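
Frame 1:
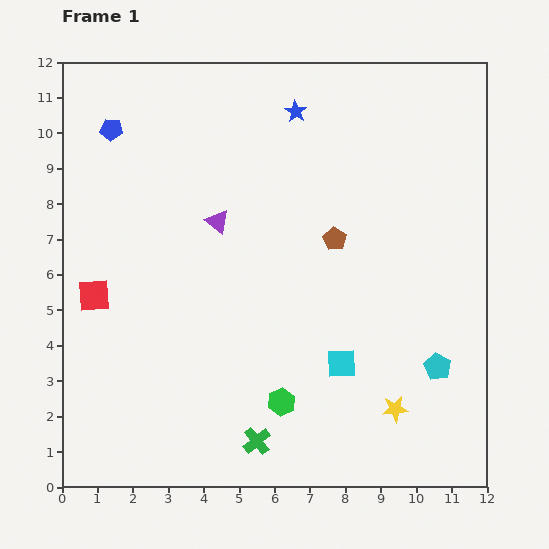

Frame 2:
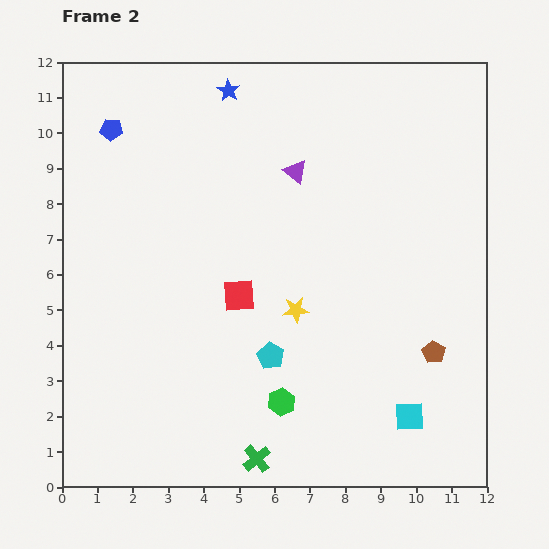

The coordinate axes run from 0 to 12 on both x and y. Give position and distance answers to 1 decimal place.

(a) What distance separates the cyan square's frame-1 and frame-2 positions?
2.4

The cyan square moved from (7.9, 3.5) to (9.8, 2.0), a distance of √(1.9² + 1.5²) ≈ 2.4.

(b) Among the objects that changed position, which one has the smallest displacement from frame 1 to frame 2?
the green cross

(moved 0.5)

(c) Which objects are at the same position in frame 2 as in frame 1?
the blue pentagon, the green hexagon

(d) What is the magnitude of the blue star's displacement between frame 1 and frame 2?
2.0

The blue star moved from (6.6, 10.6) to (4.7, 11.2), a distance of √(1.9² + 0.6²) ≈ 2.0.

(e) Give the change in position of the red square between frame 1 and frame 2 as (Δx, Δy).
(4.1, 0.0)

The red square was at (0.9, 5.4) in frame 1 and (5.0, 5.4) in frame 2.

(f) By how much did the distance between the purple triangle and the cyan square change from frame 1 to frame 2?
+2.3

Distance in frame 1: 5.3. Distance in frame 2: 7.6.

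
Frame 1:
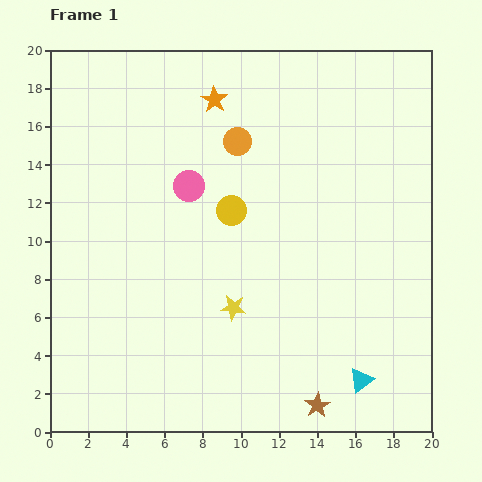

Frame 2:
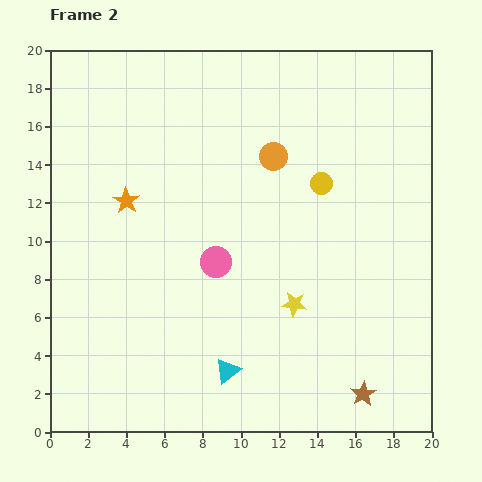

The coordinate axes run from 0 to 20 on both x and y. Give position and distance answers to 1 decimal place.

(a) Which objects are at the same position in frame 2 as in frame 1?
none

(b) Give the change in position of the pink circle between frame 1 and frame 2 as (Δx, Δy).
(1.4, -4.0)

The pink circle was at (7.3, 12.9) in frame 1 and (8.7, 8.9) in frame 2.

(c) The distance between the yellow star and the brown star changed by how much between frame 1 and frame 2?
-0.8

Distance in frame 1: 6.7. Distance in frame 2: 5.9.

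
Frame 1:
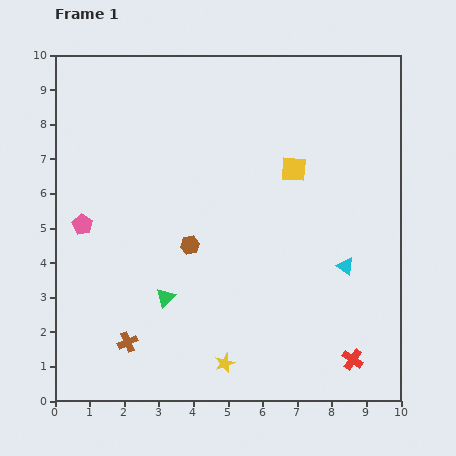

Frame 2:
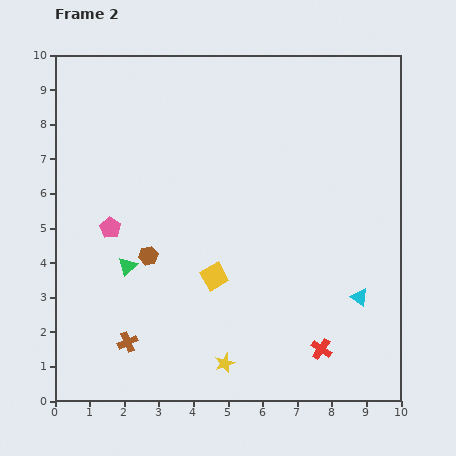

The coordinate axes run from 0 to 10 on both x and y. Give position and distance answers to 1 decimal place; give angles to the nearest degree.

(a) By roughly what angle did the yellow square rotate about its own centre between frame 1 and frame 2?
33° counter-clockwise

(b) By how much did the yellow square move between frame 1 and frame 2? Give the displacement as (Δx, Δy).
(-2.3, -3.1)

The yellow square was at (6.9, 6.7) in frame 1 and (4.6, 3.6) in frame 2.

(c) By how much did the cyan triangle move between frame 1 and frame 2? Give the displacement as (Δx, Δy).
(0.4, -0.9)

The cyan triangle was at (8.4, 3.9) in frame 1 and (8.8, 3.0) in frame 2.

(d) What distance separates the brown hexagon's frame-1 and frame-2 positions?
1.2

The brown hexagon moved from (3.9, 4.5) to (2.7, 4.2), a distance of √(1.2² + 0.3²) ≈ 1.2.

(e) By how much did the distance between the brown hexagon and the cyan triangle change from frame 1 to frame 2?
+1.7

Distance in frame 1: 4.5. Distance in frame 2: 6.2.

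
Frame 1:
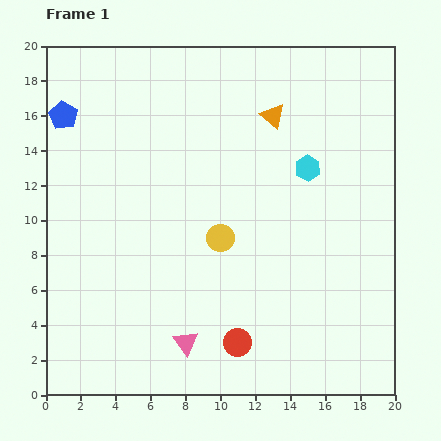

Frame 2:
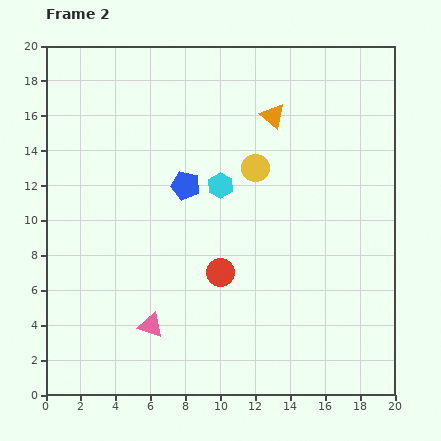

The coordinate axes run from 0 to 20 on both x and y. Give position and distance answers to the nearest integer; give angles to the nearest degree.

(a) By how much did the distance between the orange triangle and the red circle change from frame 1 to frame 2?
-4

Distance in frame 1: 13. Distance in frame 2: 9.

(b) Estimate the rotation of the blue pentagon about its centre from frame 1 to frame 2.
16° counter-clockwise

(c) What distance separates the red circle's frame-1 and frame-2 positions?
4

The red circle moved from (11, 3) to (10, 7), a distance of √(1² + 4²) ≈ 4.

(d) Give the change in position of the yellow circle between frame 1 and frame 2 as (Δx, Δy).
(2, 4)

The yellow circle was at (10, 9) in frame 1 and (12, 13) in frame 2.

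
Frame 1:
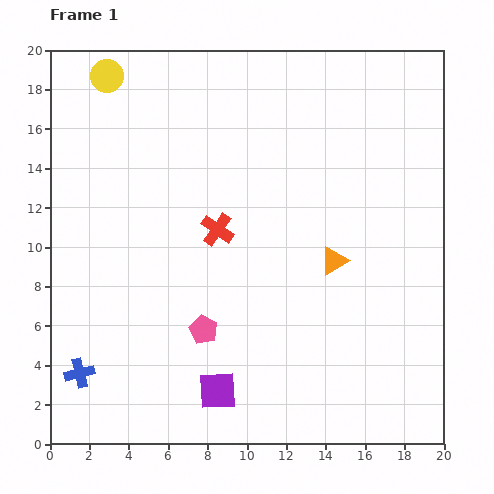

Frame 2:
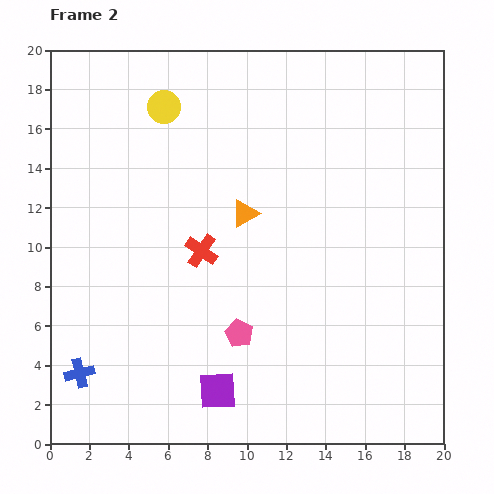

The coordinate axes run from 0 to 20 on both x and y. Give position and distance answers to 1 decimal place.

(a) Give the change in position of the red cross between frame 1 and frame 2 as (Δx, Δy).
(-0.8, -1.1)

The red cross was at (8.5, 10.9) in frame 1 and (7.7, 9.8) in frame 2.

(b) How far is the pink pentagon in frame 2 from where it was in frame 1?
1.8

The pink pentagon moved from (7.8, 5.8) to (9.6, 5.6), a distance of √(1.8² + 0.2²) ≈ 1.8.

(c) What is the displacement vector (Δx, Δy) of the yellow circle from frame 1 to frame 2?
(2.9, -1.6)

The yellow circle was at (2.9, 18.7) in frame 1 and (5.8, 17.1) in frame 2.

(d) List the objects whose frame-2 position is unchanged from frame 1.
the blue cross, the purple square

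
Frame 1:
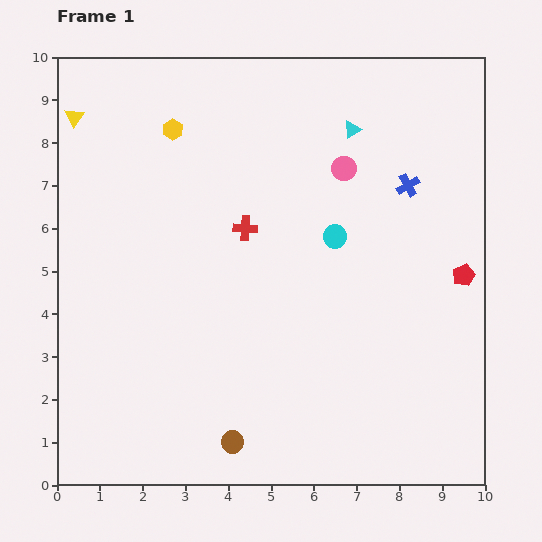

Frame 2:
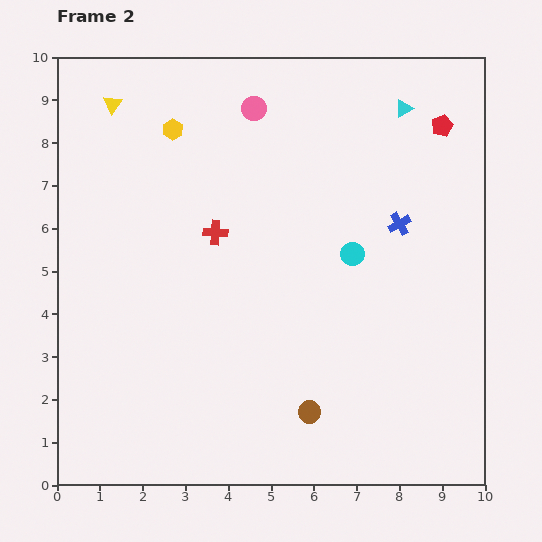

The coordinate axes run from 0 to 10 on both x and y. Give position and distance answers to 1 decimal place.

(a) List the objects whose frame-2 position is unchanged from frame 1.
the yellow hexagon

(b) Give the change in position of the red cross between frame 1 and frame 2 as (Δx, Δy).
(-0.7, -0.1)

The red cross was at (4.4, 6.0) in frame 1 and (3.7, 5.9) in frame 2.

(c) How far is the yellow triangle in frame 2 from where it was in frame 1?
0.9

The yellow triangle moved from (0.4, 8.6) to (1.3, 8.9), a distance of √(0.9² + 0.3²) ≈ 0.9.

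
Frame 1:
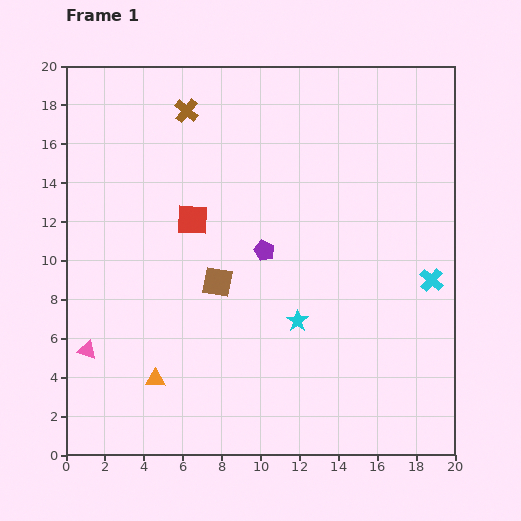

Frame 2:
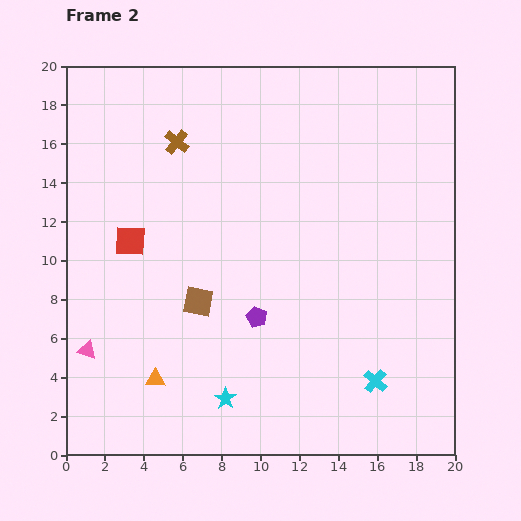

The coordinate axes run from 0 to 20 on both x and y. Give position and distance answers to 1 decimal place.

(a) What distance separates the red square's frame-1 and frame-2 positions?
3.4

The red square moved from (6.5, 12.1) to (3.3, 11.0), a distance of √(3.2² + 1.1²) ≈ 3.4.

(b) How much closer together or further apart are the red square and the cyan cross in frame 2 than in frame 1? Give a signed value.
+1.8

Distance in frame 1: 12.7. Distance in frame 2: 14.5.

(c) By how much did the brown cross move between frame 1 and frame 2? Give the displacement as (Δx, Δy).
(-0.5, -1.6)

The brown cross was at (6.2, 17.7) in frame 1 and (5.7, 16.1) in frame 2.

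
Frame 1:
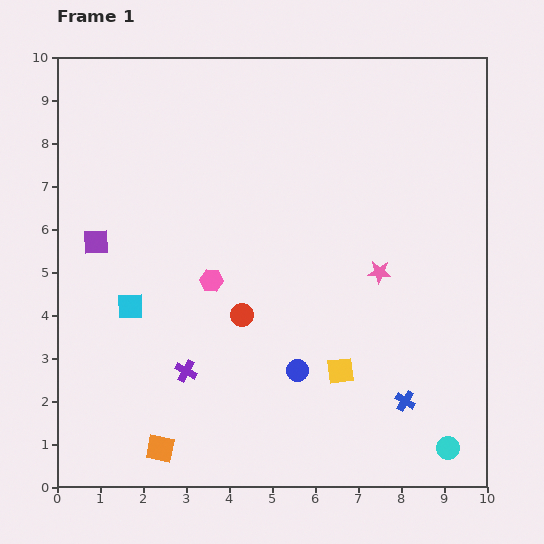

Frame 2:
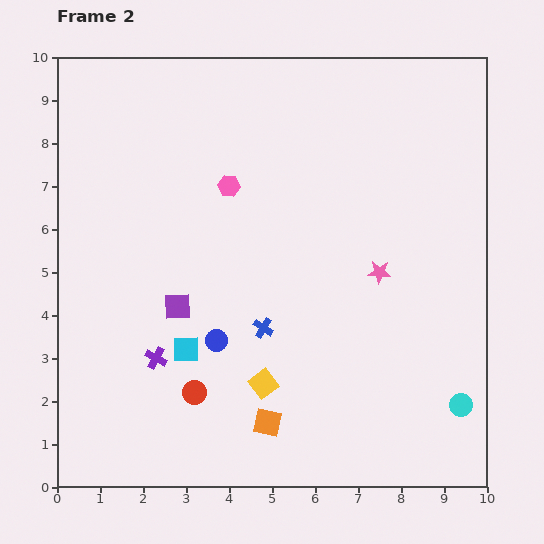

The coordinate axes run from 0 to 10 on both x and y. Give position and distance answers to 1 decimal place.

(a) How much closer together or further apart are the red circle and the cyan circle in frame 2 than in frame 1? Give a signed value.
+0.5

Distance in frame 1: 5.7. Distance in frame 2: 6.2.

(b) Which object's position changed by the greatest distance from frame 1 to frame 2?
the blue cross

(moved 3.7; next 2.6)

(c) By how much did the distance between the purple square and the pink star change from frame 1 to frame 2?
-1.8

Distance in frame 1: 6.6. Distance in frame 2: 4.8.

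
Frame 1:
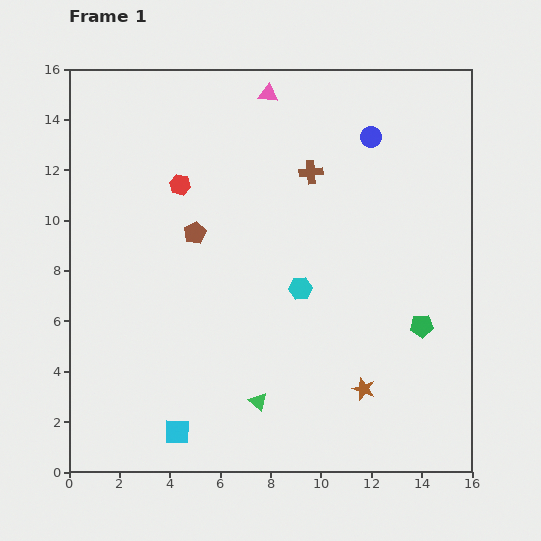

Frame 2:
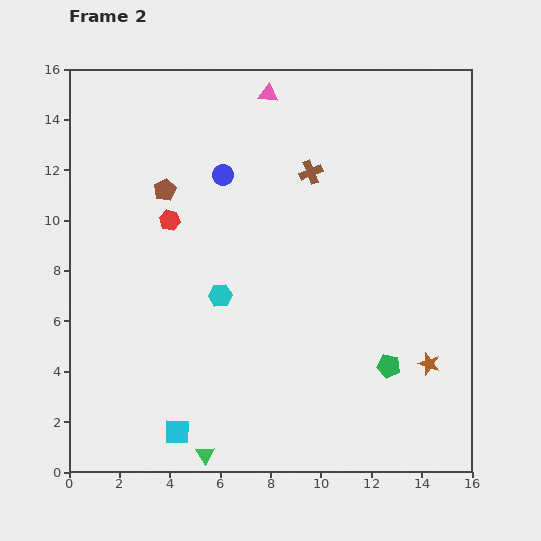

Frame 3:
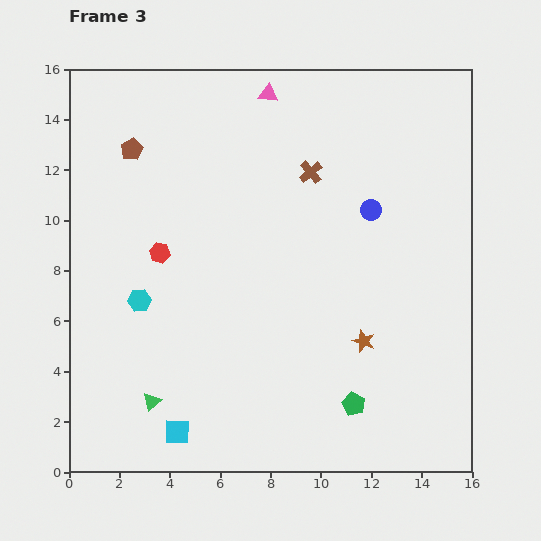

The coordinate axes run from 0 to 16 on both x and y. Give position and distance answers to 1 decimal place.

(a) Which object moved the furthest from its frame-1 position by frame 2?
the blue circle

(moved 6.1; next 3.2)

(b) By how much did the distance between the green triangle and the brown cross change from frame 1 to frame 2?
+2.7

Distance in frame 1: 9.3. Distance in frame 2: 12.0.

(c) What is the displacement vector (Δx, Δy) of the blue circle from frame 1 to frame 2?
(-5.9, -1.5)

The blue circle was at (12.0, 13.3) in frame 1 and (6.1, 11.8) in frame 2.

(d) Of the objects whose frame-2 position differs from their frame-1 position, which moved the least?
the red hexagon

(moved 1.5)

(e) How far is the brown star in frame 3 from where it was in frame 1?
1.9

The brown star moved from (11.7, 3.3) to (11.7, 5.2), a distance of √(0.0² + 1.9²) ≈ 1.9.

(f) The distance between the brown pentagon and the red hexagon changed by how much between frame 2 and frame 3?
+3.0

Distance in frame 2: 1.2. Distance in frame 3: 4.2.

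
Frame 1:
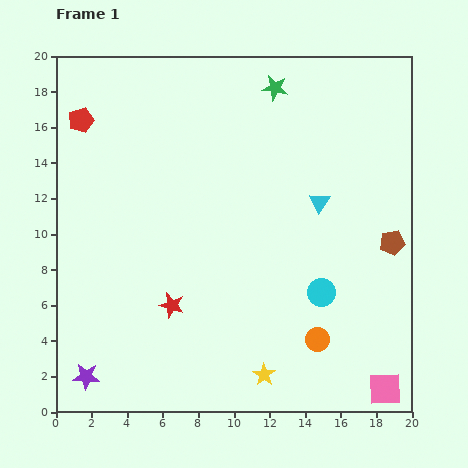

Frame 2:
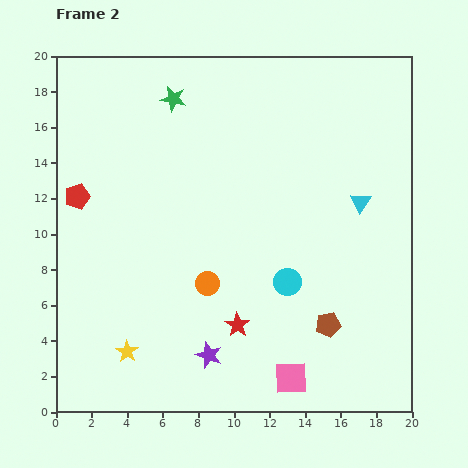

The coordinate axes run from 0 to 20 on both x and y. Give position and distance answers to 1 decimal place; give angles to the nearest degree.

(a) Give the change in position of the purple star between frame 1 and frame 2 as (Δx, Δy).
(6.9, 1.2)

The purple star was at (1.7, 2.0) in frame 1 and (8.6, 3.2) in frame 2.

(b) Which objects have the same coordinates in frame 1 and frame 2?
none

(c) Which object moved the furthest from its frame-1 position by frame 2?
the yellow star

(moved 7.8; next 7.0)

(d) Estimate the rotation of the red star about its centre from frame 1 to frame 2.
18° clockwise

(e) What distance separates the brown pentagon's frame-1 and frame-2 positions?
5.8

The brown pentagon moved from (18.9, 9.5) to (15.3, 4.9), a distance of √(3.6² + 4.6²) ≈ 5.8.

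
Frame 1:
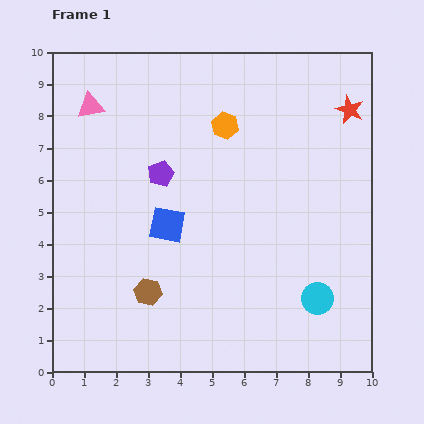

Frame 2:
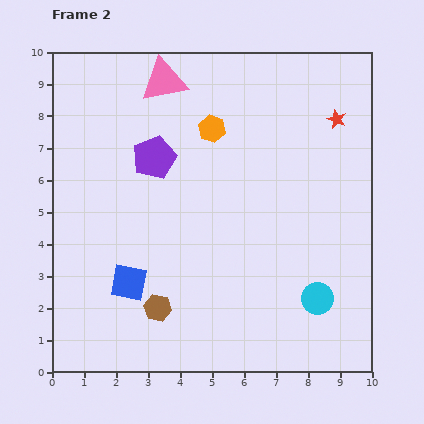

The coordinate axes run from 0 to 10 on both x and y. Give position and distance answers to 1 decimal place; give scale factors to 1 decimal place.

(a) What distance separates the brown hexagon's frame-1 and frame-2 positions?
0.6

The brown hexagon moved from (3.0, 2.5) to (3.3, 2.0), a distance of √(0.3² + 0.5²) ≈ 0.6.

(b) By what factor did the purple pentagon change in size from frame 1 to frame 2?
1.7×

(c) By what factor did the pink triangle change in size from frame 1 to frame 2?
1.7×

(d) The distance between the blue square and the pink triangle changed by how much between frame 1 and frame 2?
+2.0

Distance in frame 1: 4.4. Distance in frame 2: 6.4.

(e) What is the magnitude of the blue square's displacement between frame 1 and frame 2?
2.2

The blue square moved from (3.6, 4.6) to (2.4, 2.8), a distance of √(1.2² + 1.8²) ≈ 2.2.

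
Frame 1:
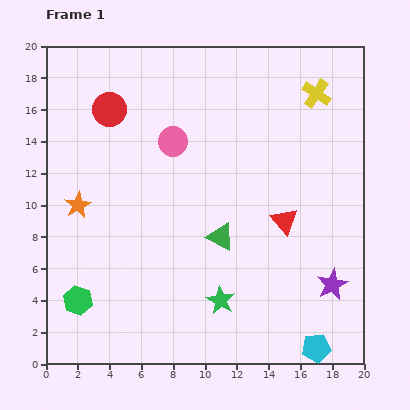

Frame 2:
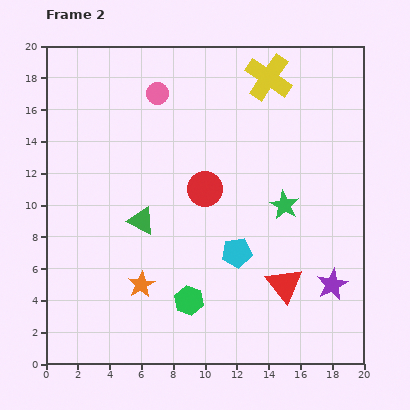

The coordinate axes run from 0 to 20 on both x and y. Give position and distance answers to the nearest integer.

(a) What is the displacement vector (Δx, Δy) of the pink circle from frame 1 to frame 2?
(-1, 3)

The pink circle was at (8, 14) in frame 1 and (7, 17) in frame 2.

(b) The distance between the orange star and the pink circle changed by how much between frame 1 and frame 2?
+5

Distance in frame 1: 7. Distance in frame 2: 12.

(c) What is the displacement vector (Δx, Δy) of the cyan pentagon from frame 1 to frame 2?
(-5, 6)

The cyan pentagon was at (17, 1) in frame 1 and (12, 7) in frame 2.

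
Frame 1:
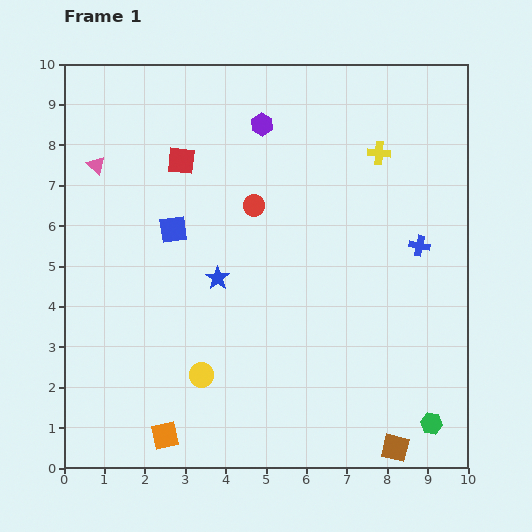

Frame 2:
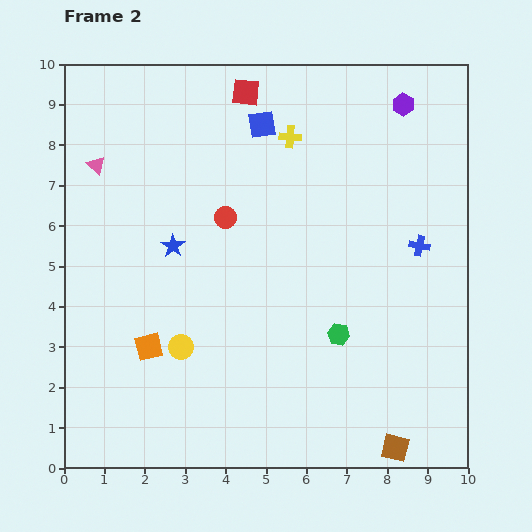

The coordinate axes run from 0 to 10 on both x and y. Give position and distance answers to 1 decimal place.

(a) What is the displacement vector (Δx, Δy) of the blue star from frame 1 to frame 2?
(-1.1, 0.8)

The blue star was at (3.8, 4.7) in frame 1 and (2.7, 5.5) in frame 2.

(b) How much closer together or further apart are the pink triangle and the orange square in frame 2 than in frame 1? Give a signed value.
-2.2

Distance in frame 1: 6.9. Distance in frame 2: 4.7.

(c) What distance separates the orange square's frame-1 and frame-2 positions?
2.2

The orange square moved from (2.5, 0.8) to (2.1, 3.0), a distance of √(0.4² + 2.2²) ≈ 2.2.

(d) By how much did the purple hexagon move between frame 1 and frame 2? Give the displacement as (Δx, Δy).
(3.5, 0.5)

The purple hexagon was at (4.9, 8.5) in frame 1 and (8.4, 9.0) in frame 2.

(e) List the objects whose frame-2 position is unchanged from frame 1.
the brown square, the blue cross, the pink triangle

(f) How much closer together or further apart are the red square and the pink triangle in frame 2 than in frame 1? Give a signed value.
+2.0

Distance in frame 1: 2.1. Distance in frame 2: 4.1.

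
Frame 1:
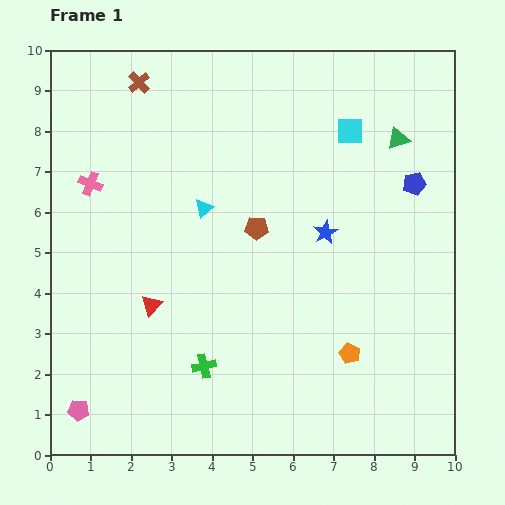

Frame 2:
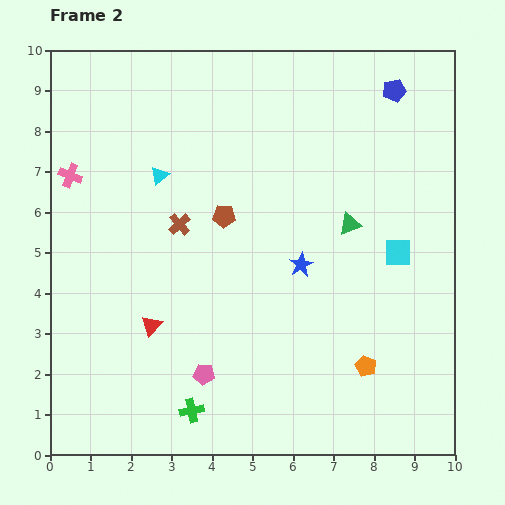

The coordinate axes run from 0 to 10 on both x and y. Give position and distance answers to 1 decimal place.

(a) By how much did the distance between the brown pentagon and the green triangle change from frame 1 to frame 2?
-1.0

Distance in frame 1: 4.1. Distance in frame 2: 3.1.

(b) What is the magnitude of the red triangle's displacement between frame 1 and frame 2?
0.5

The red triangle moved from (2.5, 3.7) to (2.5, 3.2), a distance of √(0.0² + 0.5²) ≈ 0.5.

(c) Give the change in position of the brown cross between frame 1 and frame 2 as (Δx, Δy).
(1.0, -3.5)

The brown cross was at (2.2, 9.2) in frame 1 and (3.2, 5.7) in frame 2.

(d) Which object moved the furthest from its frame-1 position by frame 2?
the brown cross

(moved 3.6; next 3.2)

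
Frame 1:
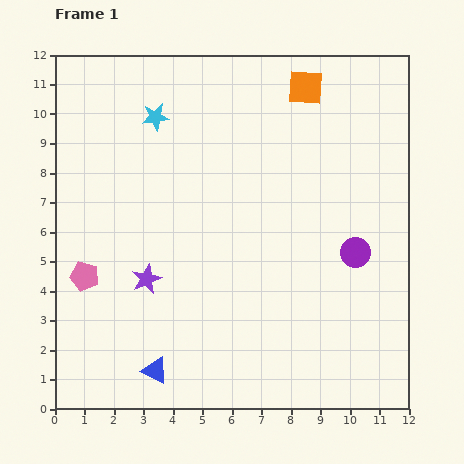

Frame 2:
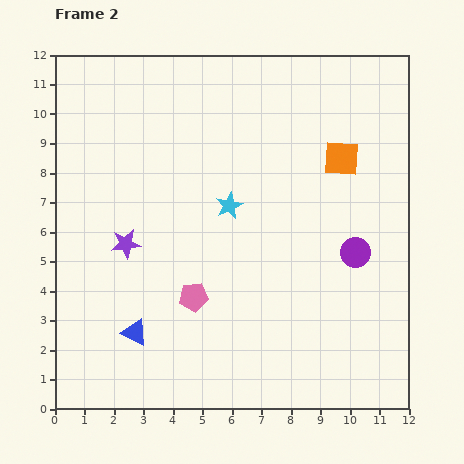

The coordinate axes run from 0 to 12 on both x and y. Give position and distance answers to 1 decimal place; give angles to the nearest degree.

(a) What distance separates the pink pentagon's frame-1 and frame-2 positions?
3.8

The pink pentagon moved from (1.0, 4.5) to (4.7, 3.8), a distance of √(3.7² + 0.7²) ≈ 3.8.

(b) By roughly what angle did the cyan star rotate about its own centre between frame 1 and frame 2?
18° counter-clockwise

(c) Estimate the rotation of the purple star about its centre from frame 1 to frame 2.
17° clockwise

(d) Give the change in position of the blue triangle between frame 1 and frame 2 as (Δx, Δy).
(-0.7, 1.3)

The blue triangle was at (3.4, 1.3) in frame 1 and (2.7, 2.6) in frame 2.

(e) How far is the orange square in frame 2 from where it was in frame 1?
2.7

The orange square moved from (8.5, 10.9) to (9.7, 8.5), a distance of √(1.2² + 2.4²) ≈ 2.7.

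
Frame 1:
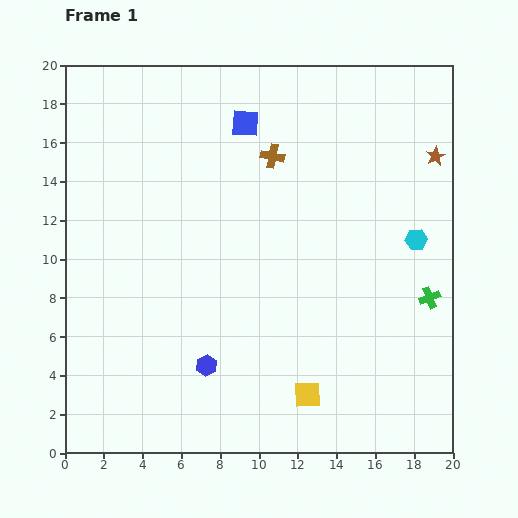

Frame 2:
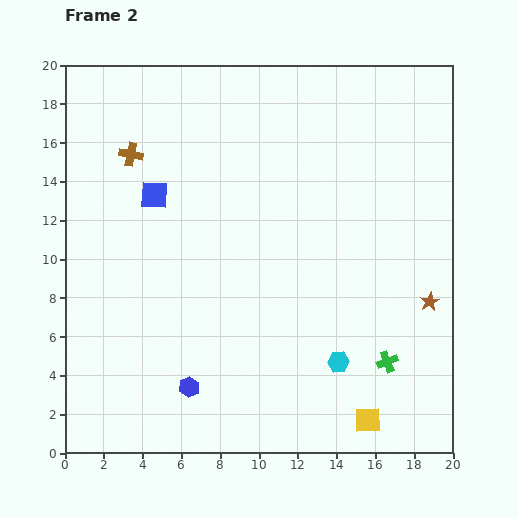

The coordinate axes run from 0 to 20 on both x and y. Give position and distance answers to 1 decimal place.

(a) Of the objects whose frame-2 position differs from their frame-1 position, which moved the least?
the blue hexagon

(moved 1.4)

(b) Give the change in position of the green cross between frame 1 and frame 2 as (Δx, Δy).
(-2.2, -3.3)

The green cross was at (18.8, 8.0) in frame 1 and (16.6, 4.7) in frame 2.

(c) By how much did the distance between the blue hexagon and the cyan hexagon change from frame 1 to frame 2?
-4.8

Distance in frame 1: 12.6. Distance in frame 2: 7.8.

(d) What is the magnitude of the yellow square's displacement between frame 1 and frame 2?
3.4

The yellow square moved from (12.5, 3.0) to (15.6, 1.7), a distance of √(3.1² + 1.3²) ≈ 3.4.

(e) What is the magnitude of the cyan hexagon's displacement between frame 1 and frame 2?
7.5

The cyan hexagon moved from (18.1, 11.0) to (14.1, 4.7), a distance of √(4.0² + 6.3²) ≈ 7.5.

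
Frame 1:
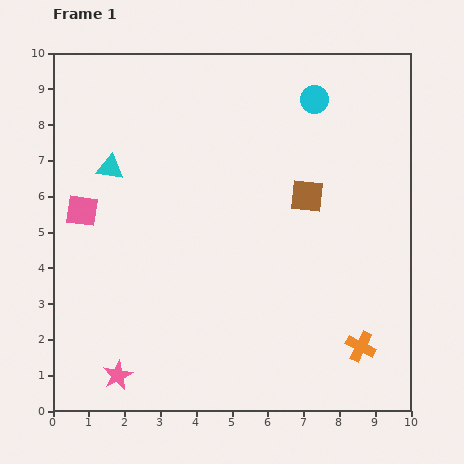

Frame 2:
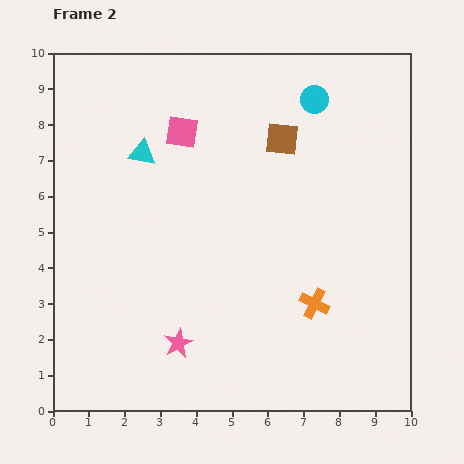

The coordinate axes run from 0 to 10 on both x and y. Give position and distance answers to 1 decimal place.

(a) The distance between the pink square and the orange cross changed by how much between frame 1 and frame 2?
-2.6

Distance in frame 1: 8.7. Distance in frame 2: 6.1.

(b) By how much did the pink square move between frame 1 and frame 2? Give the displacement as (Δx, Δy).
(2.8, 2.2)

The pink square was at (0.8, 5.6) in frame 1 and (3.6, 7.8) in frame 2.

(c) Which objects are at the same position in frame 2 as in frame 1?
the cyan circle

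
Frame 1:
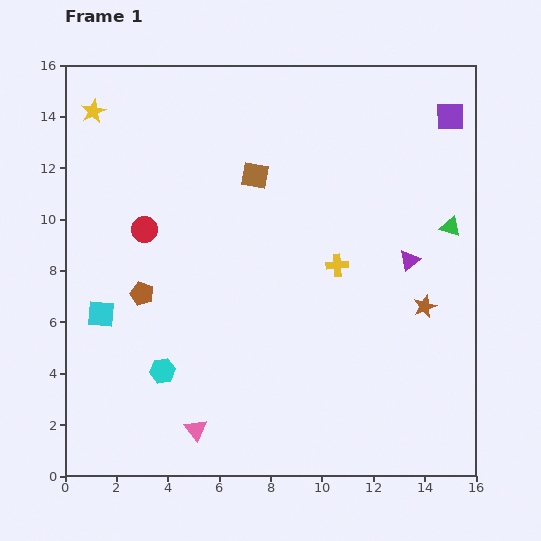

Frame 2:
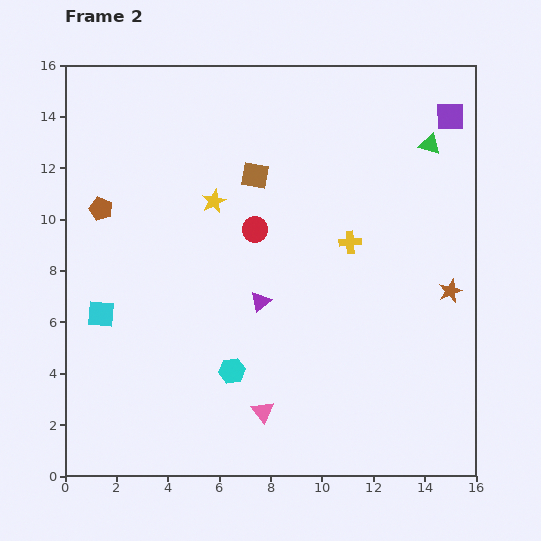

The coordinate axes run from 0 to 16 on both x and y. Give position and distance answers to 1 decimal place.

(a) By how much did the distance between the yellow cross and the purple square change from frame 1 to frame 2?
-1.0

Distance in frame 1: 7.3. Distance in frame 2: 6.3.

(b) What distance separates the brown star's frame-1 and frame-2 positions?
1.2

The brown star moved from (14.0, 6.6) to (15.0, 7.2), a distance of √(1.0² + 0.6²) ≈ 1.2.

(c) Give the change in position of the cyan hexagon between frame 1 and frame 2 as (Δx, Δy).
(2.7, 0.0)

The cyan hexagon was at (3.8, 4.1) in frame 1 and (6.5, 4.1) in frame 2.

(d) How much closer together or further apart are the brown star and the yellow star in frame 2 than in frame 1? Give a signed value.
-5.2

Distance in frame 1: 15.0. Distance in frame 2: 9.8.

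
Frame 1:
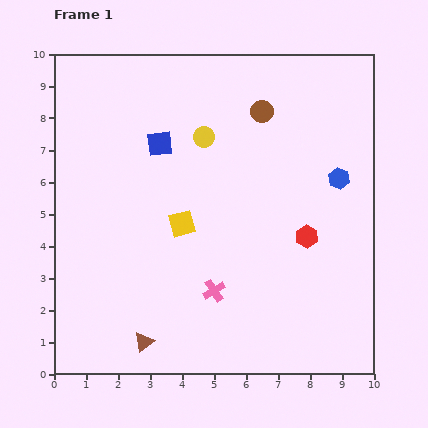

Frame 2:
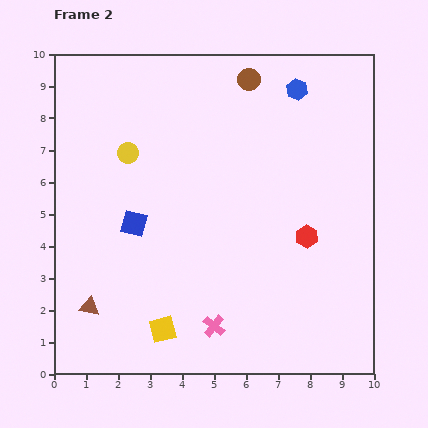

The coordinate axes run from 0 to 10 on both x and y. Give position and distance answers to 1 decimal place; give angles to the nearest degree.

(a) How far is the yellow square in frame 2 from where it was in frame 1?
3.4

The yellow square moved from (4.0, 4.7) to (3.4, 1.4), a distance of √(0.6² + 3.3²) ≈ 3.4.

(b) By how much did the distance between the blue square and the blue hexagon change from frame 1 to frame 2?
+0.9

Distance in frame 1: 5.7. Distance in frame 2: 6.6.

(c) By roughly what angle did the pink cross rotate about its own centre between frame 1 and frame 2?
20° counter-clockwise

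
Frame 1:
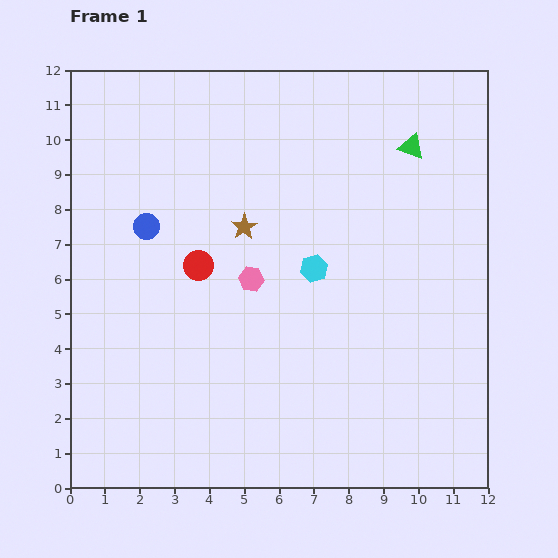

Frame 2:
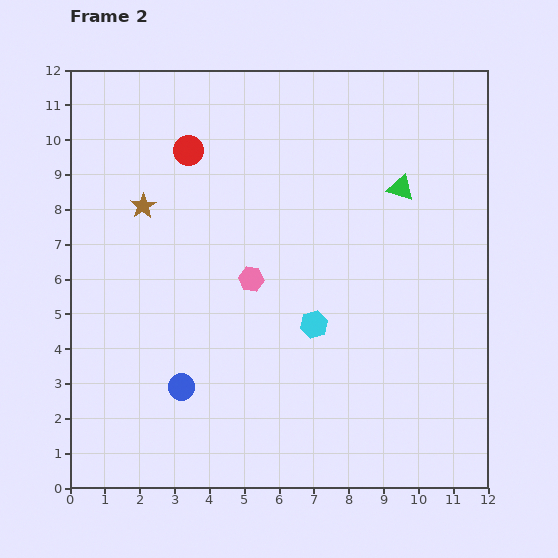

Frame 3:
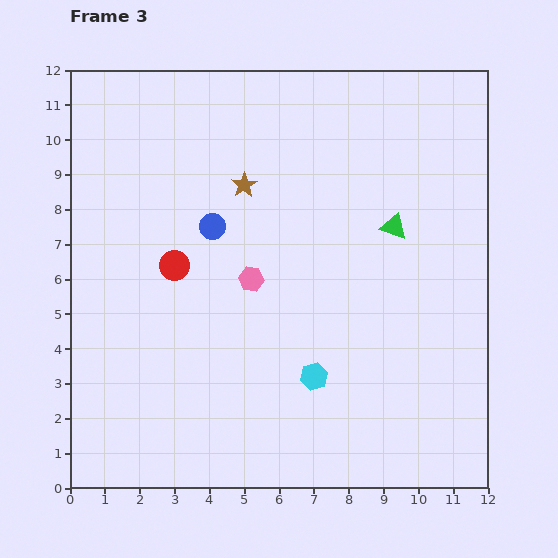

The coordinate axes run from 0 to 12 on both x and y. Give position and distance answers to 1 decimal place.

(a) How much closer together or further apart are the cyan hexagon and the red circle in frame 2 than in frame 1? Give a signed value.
+2.9

Distance in frame 1: 3.3. Distance in frame 2: 6.2.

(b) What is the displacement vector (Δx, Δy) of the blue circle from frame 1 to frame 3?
(1.9, 0.0)

The blue circle was at (2.2, 7.5) in frame 1 and (4.1, 7.5) in frame 3.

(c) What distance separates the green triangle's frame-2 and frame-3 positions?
1.1

The green triangle moved from (9.5, 8.6) to (9.3, 7.5), a distance of √(0.2² + 1.1²) ≈ 1.1.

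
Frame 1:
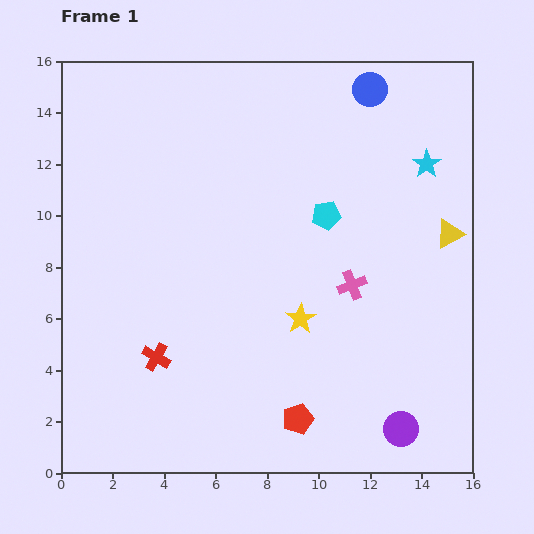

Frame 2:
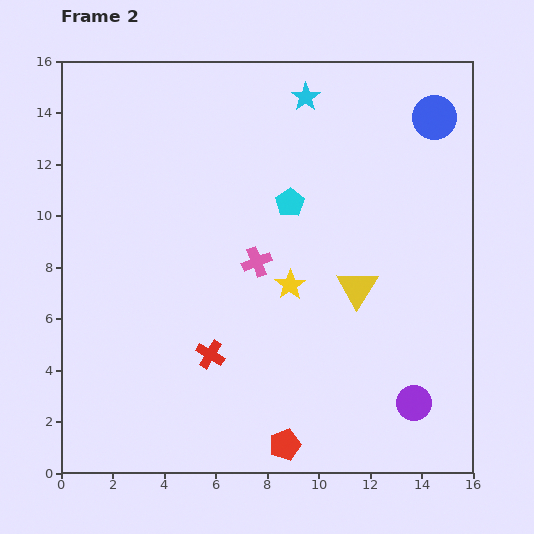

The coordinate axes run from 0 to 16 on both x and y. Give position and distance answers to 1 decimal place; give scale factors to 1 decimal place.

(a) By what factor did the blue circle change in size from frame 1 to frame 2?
1.3×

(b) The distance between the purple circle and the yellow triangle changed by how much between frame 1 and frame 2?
-2.8

Distance in frame 1: 7.8. Distance in frame 2: 5.0.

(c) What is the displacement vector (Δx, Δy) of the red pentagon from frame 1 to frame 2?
(-0.5, -1.0)

The red pentagon was at (9.2, 2.1) in frame 1 and (8.7, 1.1) in frame 2.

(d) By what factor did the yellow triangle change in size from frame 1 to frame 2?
1.4×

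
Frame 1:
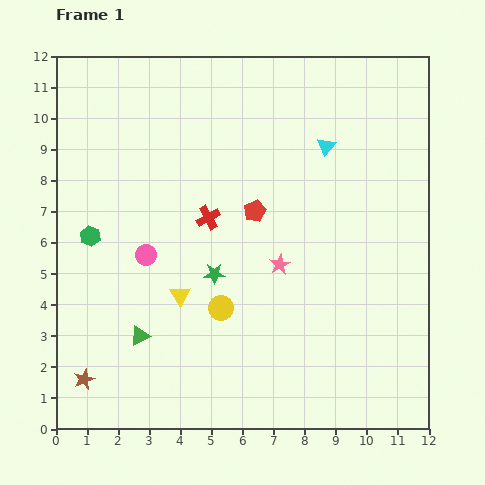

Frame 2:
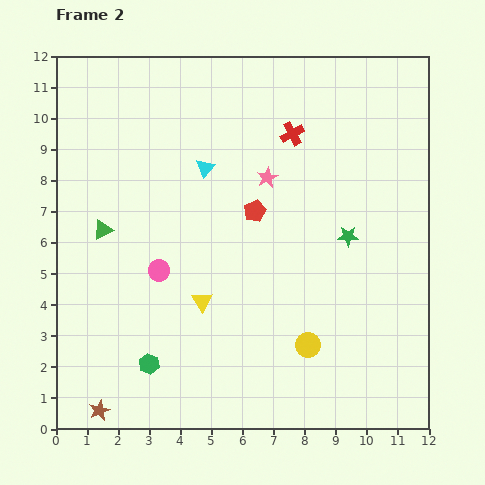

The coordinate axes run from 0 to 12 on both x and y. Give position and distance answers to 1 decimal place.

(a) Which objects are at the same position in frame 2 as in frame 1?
the red pentagon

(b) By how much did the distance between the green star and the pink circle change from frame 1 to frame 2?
+3.9

Distance in frame 1: 2.3. Distance in frame 2: 6.2.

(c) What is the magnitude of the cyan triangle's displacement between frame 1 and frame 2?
4.0

The cyan triangle moved from (8.7, 9.1) to (4.8, 8.4), a distance of √(3.9² + 0.7²) ≈ 4.0.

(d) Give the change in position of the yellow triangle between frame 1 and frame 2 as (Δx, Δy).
(0.7, -0.2)

The yellow triangle was at (4.0, 4.3) in frame 1 and (4.7, 4.1) in frame 2.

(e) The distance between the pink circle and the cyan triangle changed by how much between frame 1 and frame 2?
-3.2

Distance in frame 1: 6.8. Distance in frame 2: 3.6.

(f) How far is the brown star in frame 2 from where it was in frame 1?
1.1

The brown star moved from (0.9, 1.6) to (1.4, 0.6), a distance of √(0.5² + 1.0²) ≈ 1.1.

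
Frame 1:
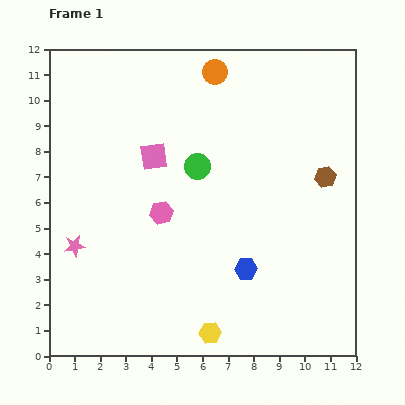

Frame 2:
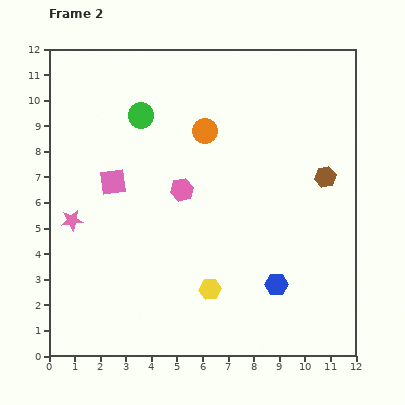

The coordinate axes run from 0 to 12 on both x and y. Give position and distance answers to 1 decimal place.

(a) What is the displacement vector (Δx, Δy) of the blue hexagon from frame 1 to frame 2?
(1.2, -0.6)

The blue hexagon was at (7.7, 3.4) in frame 1 and (8.9, 2.8) in frame 2.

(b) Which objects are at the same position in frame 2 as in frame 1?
the brown hexagon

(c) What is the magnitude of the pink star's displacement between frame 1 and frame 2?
1.0

The pink star moved from (1.0, 4.3) to (0.9, 5.3), a distance of √(0.1² + 1.0²) ≈ 1.0.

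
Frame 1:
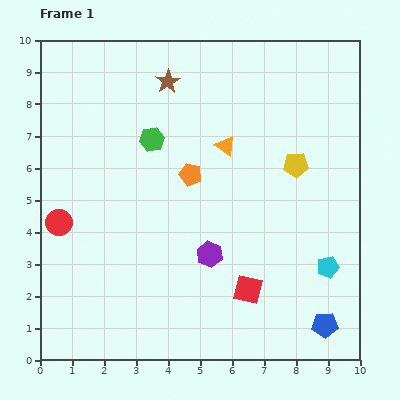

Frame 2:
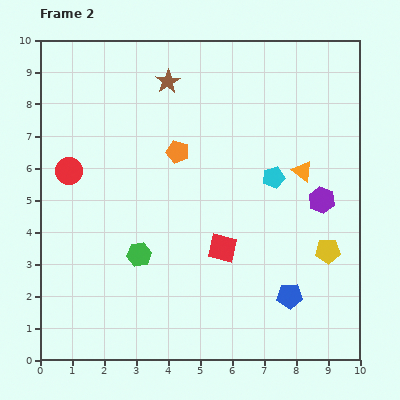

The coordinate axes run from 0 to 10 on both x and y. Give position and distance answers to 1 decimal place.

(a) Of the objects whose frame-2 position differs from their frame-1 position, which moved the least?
the orange pentagon

(moved 0.8)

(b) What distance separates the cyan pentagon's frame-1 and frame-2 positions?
3.3

The cyan pentagon moved from (9.0, 2.9) to (7.3, 5.7), a distance of √(1.7² + 2.8²) ≈ 3.3.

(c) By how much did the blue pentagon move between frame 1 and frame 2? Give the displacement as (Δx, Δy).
(-1.1, 0.9)

The blue pentagon was at (8.9, 1.1) in frame 1 and (7.8, 2.0) in frame 2.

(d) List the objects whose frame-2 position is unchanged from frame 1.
the brown star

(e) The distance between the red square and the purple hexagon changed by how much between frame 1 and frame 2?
+1.8

Distance in frame 1: 1.6. Distance in frame 2: 3.4.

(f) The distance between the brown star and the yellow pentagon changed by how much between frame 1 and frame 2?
+2.5

Distance in frame 1: 4.8. Distance in frame 2: 7.3.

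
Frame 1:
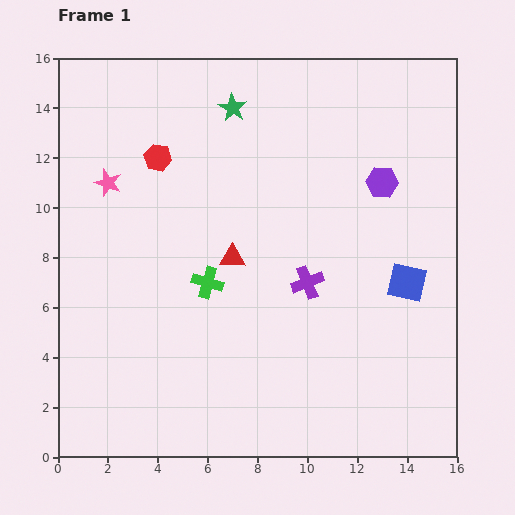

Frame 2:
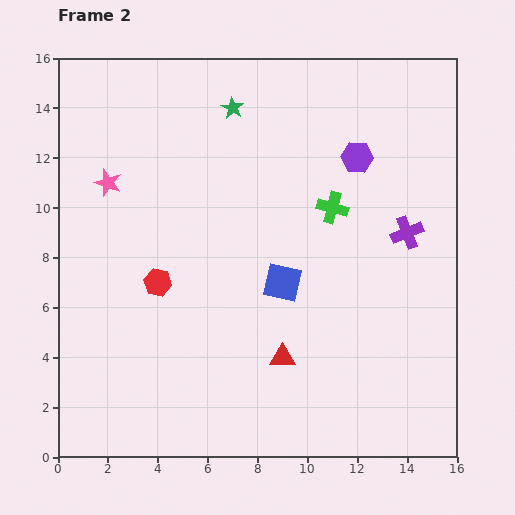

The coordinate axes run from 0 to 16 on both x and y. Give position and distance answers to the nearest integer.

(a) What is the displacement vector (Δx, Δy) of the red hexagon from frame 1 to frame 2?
(0, -5)

The red hexagon was at (4, 12) in frame 1 and (4, 7) in frame 2.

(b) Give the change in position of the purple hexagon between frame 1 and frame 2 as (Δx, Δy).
(-1, 1)

The purple hexagon was at (13, 11) in frame 1 and (12, 12) in frame 2.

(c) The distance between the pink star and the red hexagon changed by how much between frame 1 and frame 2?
+2

Distance in frame 1: 2. Distance in frame 2: 4.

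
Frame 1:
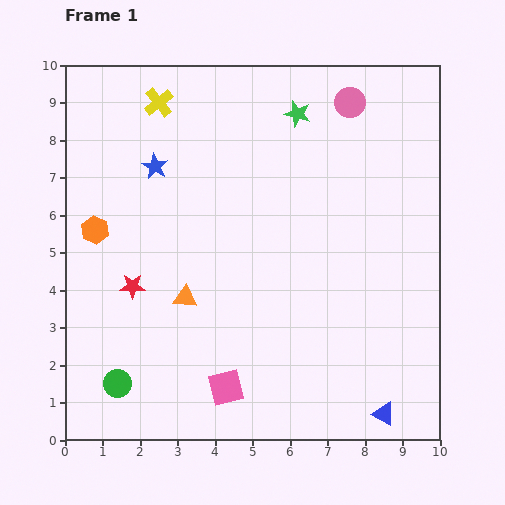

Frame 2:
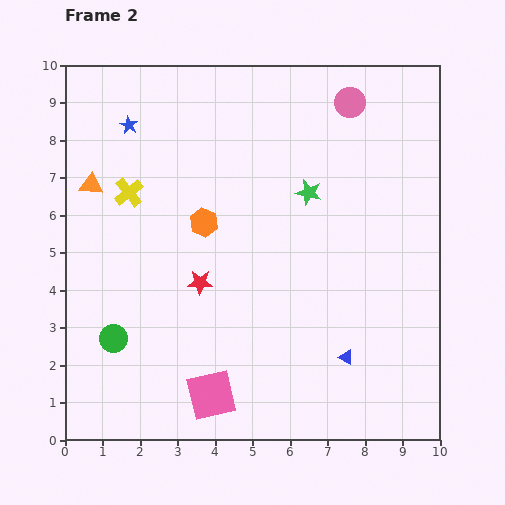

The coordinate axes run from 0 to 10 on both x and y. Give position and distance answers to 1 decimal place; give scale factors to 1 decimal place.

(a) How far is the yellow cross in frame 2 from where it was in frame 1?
2.5

The yellow cross moved from (2.5, 9.0) to (1.7, 6.6), a distance of √(0.8² + 2.4²) ≈ 2.5.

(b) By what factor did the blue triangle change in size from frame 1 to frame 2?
0.6×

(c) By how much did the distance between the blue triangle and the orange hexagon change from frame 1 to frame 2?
-3.9

Distance in frame 1: 9.1. Distance in frame 2: 5.2.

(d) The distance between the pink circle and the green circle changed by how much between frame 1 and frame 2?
-0.8

Distance in frame 1: 9.7. Distance in frame 2: 8.9.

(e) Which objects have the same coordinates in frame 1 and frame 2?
the pink circle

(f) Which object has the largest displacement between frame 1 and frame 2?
the orange triangle

(moved 3.9; next 2.9)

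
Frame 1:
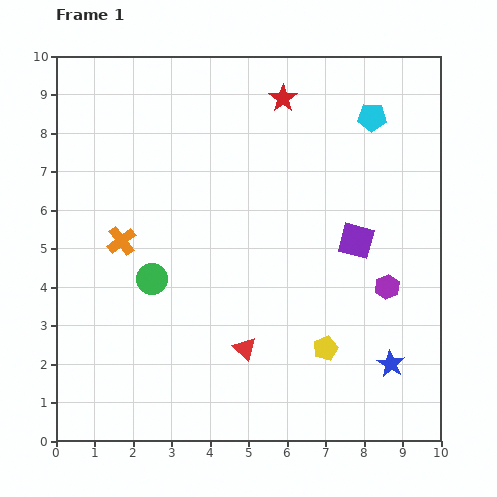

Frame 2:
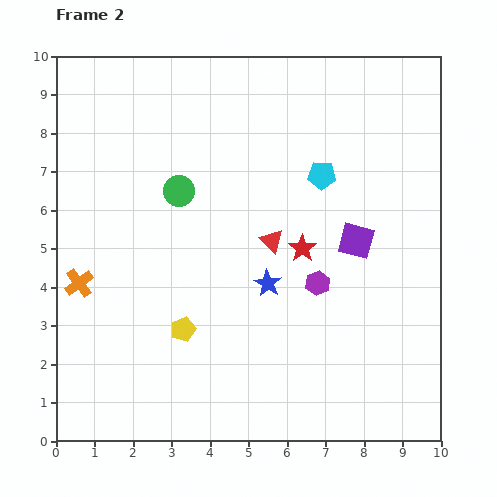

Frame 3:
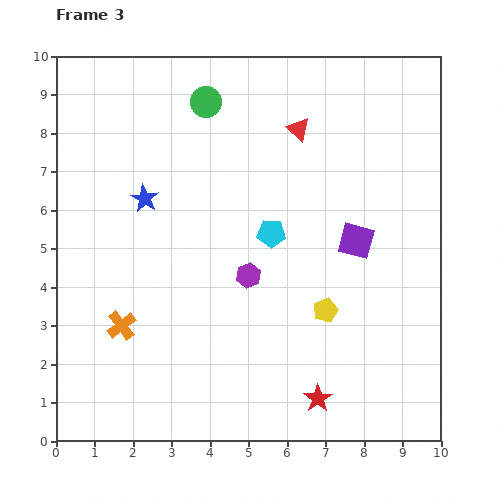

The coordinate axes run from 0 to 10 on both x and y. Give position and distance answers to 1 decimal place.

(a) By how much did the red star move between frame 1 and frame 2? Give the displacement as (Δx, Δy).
(0.5, -3.9)

The red star was at (5.9, 8.9) in frame 1 and (6.4, 5.0) in frame 2.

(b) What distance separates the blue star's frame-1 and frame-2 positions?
3.8

The blue star moved from (8.7, 2.0) to (5.5, 4.1), a distance of √(3.2² + 2.1²) ≈ 3.8.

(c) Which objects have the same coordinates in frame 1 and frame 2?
the purple square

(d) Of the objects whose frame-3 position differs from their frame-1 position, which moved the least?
the yellow pentagon

(moved 1.0)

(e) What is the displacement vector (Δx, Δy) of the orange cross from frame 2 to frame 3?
(1.1, -1.1)

The orange cross was at (0.6, 4.1) in frame 2 and (1.7, 3.0) in frame 3.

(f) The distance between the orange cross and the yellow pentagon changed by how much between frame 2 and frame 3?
+2.3

Distance in frame 2: 3.0. Distance in frame 3: 5.3.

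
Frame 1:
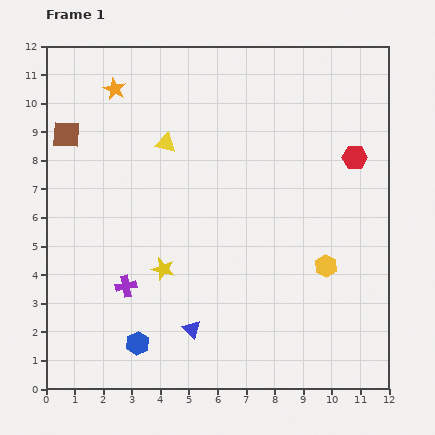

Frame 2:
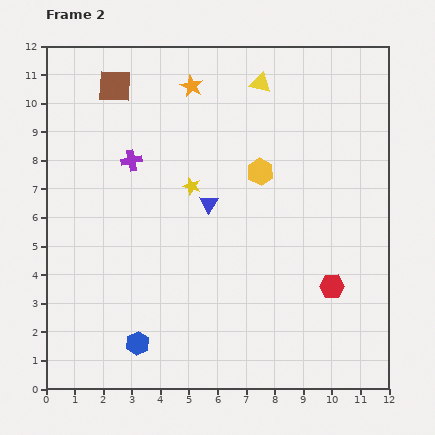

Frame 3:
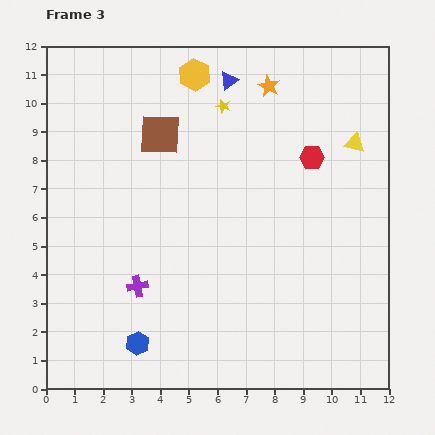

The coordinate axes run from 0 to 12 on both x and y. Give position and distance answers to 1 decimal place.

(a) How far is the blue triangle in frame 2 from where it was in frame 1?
4.4

The blue triangle moved from (5.1, 2.1) to (5.7, 6.5), a distance of √(0.6² + 4.4²) ≈ 4.4.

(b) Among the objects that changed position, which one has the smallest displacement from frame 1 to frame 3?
the purple cross

(moved 0.4)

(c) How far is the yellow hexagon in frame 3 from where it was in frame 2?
4.1

The yellow hexagon moved from (7.5, 7.6) to (5.2, 11.0), a distance of √(2.3² + 3.4²) ≈ 4.1.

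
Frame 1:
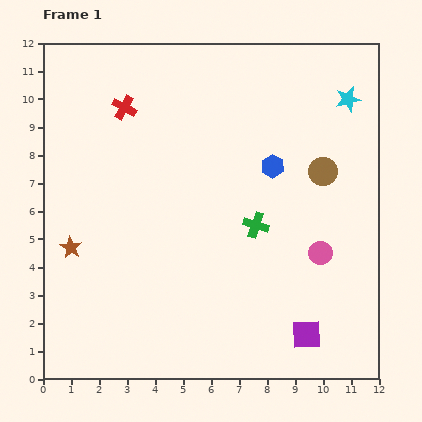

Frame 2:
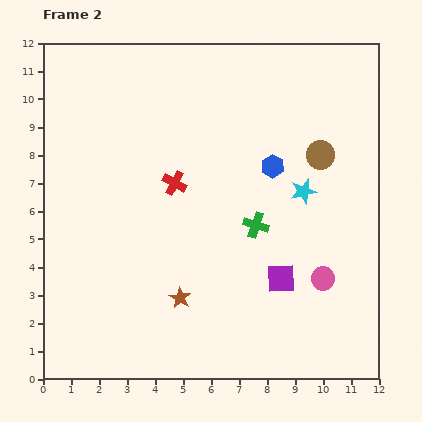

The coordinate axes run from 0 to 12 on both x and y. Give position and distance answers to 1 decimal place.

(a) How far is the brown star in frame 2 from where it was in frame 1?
4.3

The brown star moved from (1.0, 4.7) to (4.9, 2.9), a distance of √(3.9² + 1.8²) ≈ 4.3.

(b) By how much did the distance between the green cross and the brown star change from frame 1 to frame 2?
-2.9

Distance in frame 1: 6.6. Distance in frame 2: 3.7.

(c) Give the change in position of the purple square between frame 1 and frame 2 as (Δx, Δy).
(-0.9, 2.0)

The purple square was at (9.4, 1.6) in frame 1 and (8.5, 3.6) in frame 2.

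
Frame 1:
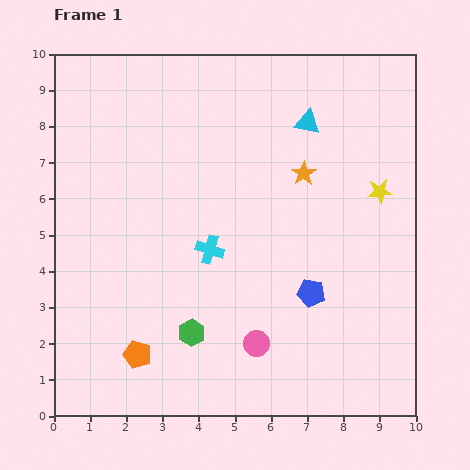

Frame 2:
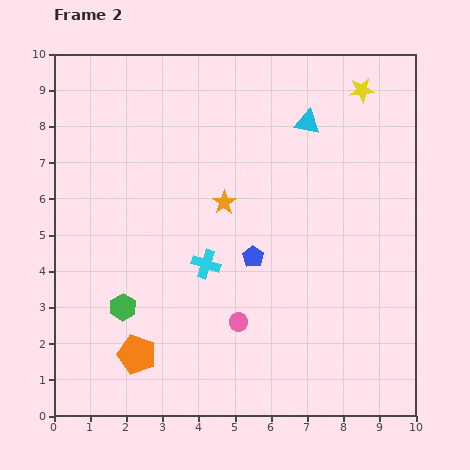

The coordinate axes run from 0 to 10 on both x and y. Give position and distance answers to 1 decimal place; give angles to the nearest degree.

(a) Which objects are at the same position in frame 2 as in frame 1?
the cyan triangle, the orange pentagon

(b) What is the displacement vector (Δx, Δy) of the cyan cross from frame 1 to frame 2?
(-0.1, -0.4)

The cyan cross was at (4.3, 4.6) in frame 1 and (4.2, 4.2) in frame 2.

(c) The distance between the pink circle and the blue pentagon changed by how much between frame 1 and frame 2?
-0.3

Distance in frame 1: 2.1. Distance in frame 2: 1.8.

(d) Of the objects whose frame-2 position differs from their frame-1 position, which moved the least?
the cyan cross

(moved 0.4)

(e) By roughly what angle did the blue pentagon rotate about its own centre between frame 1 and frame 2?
24° clockwise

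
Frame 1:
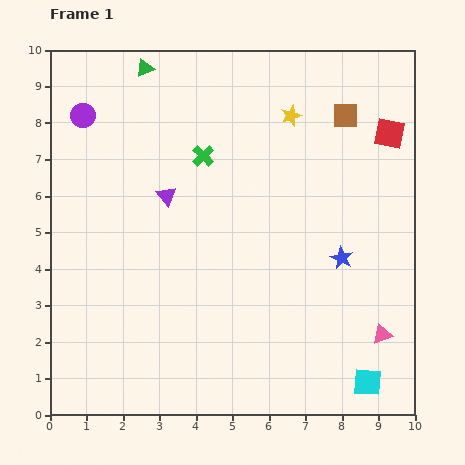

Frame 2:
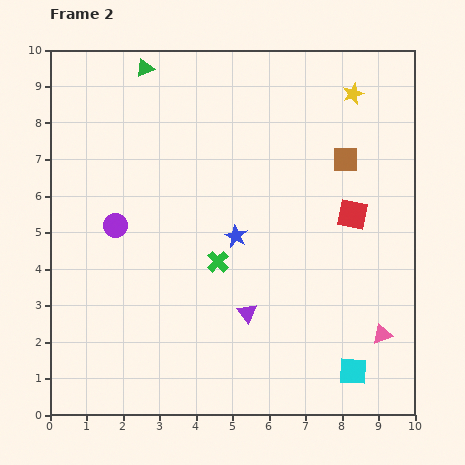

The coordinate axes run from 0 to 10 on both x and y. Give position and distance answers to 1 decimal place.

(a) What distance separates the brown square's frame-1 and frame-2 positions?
1.2

The brown square moved from (8.1, 8.2) to (8.1, 7.0), a distance of √(0.0² + 1.2²) ≈ 1.2.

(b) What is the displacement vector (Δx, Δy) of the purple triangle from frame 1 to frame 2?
(2.2, -3.2)

The purple triangle was at (3.2, 6.0) in frame 1 and (5.4, 2.8) in frame 2.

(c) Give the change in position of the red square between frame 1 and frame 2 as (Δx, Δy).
(-1.0, -2.2)

The red square was at (9.3, 7.7) in frame 1 and (8.3, 5.5) in frame 2.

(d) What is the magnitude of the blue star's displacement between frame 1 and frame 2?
3.0

The blue star moved from (8.0, 4.3) to (5.1, 4.9), a distance of √(2.9² + 0.6²) ≈ 3.0.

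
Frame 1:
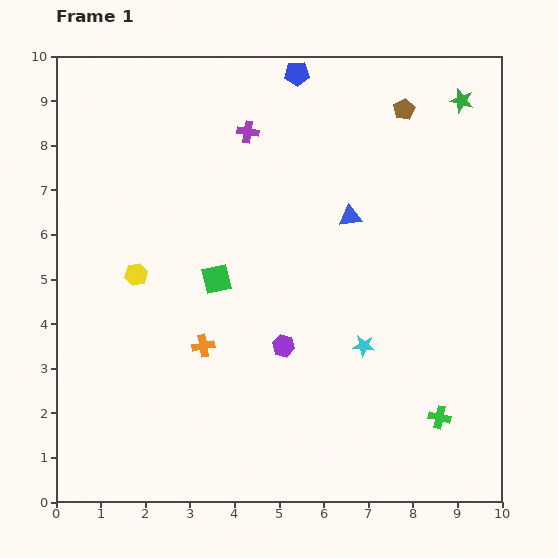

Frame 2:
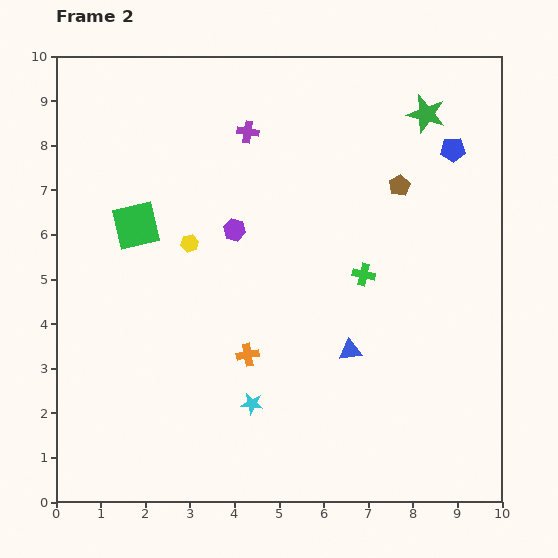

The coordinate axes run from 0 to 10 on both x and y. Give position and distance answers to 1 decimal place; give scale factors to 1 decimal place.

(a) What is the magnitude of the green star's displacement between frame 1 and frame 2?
0.9

The green star moved from (9.1, 9.0) to (8.3, 8.7), a distance of √(0.8² + 0.3²) ≈ 0.9.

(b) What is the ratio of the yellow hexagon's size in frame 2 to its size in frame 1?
0.8×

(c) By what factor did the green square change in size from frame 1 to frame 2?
1.6×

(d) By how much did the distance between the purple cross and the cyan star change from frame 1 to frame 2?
+0.6

Distance in frame 1: 5.5. Distance in frame 2: 6.1.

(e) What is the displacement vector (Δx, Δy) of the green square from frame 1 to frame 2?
(-1.8, 1.2)

The green square was at (3.6, 5.0) in frame 1 and (1.8, 6.2) in frame 2.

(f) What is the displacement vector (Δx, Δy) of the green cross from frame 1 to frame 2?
(-1.7, 3.2)

The green cross was at (8.6, 1.9) in frame 1 and (6.9, 5.1) in frame 2.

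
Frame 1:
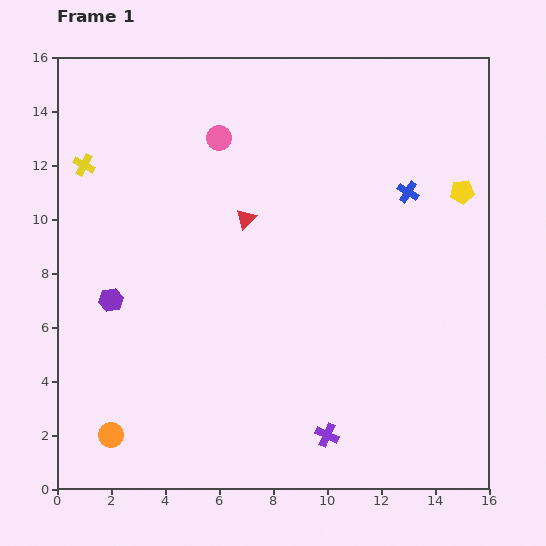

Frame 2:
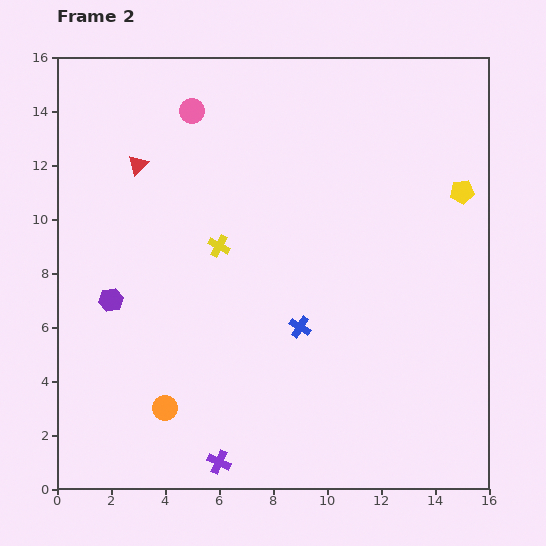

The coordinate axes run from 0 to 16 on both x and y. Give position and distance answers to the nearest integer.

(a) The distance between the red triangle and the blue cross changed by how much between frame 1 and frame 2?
+2

Distance in frame 1: 6. Distance in frame 2: 8.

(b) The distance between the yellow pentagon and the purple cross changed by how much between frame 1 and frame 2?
+3

Distance in frame 1: 10. Distance in frame 2: 13.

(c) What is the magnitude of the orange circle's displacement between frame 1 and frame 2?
2

The orange circle moved from (2, 2) to (4, 3), a distance of √(2² + 1²) ≈ 2.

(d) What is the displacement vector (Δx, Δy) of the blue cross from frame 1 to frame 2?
(-4, -5)

The blue cross was at (13, 11) in frame 1 and (9, 6) in frame 2.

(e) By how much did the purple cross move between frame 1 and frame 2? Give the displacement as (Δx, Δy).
(-4, -1)

The purple cross was at (10, 2) in frame 1 and (6, 1) in frame 2.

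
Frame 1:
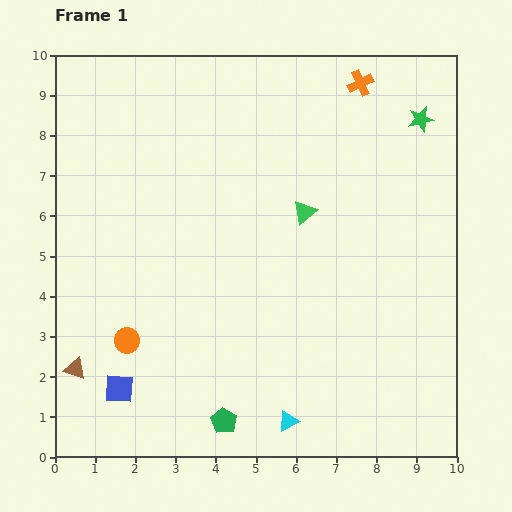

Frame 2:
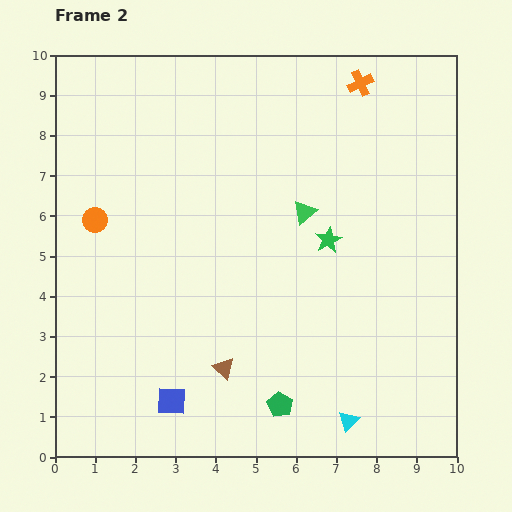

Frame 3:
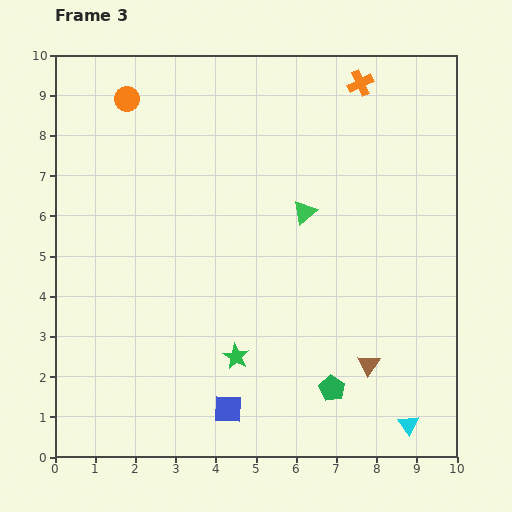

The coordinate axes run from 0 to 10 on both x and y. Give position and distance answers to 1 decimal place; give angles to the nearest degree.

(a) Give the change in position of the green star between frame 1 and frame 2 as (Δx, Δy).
(-2.3, -3.0)

The green star was at (9.1, 8.4) in frame 1 and (6.8, 5.4) in frame 2.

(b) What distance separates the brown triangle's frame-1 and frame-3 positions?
7.3

The brown triangle moved from (0.5, 2.2) to (7.8, 2.3), a distance of √(7.3² + 0.1²) ≈ 7.3.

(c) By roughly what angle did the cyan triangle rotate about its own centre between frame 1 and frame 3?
37° counter-clockwise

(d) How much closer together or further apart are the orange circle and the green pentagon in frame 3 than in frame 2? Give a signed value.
+2.3

Distance in frame 2: 6.5. Distance in frame 3: 8.8.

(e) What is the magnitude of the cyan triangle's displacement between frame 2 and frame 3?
1.5

The cyan triangle moved from (7.3, 0.9) to (8.8, 0.8), a distance of √(1.5² + 0.1²) ≈ 1.5.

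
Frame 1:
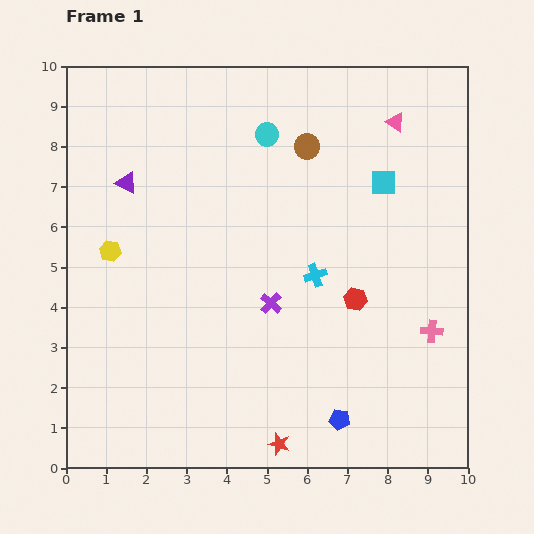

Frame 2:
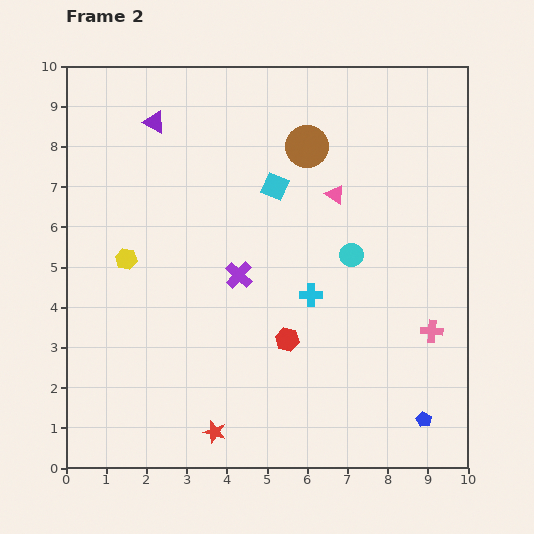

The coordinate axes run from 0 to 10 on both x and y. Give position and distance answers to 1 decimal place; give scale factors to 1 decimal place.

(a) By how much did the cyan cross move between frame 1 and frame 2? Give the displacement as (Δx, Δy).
(-0.1, -0.5)

The cyan cross was at (6.2, 4.8) in frame 1 and (6.1, 4.3) in frame 2.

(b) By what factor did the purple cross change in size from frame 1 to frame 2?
1.3×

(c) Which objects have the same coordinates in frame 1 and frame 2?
the pink cross, the brown circle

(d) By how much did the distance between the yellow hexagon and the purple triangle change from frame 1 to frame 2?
+1.8

Distance in frame 1: 1.7. Distance in frame 2: 3.5.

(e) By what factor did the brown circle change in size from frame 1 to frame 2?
1.7×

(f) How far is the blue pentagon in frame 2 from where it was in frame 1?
2.1

The blue pentagon moved from (6.8, 1.2) to (8.9, 1.2), a distance of √(2.1² + 0.0²) ≈ 2.1.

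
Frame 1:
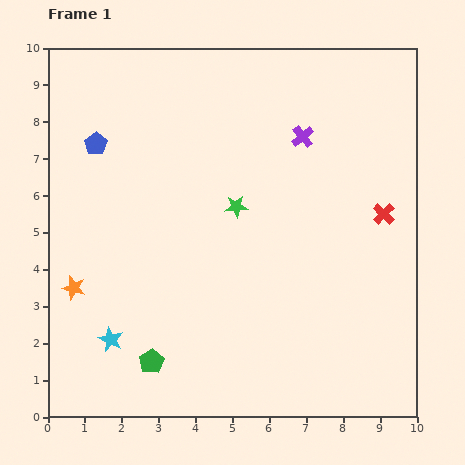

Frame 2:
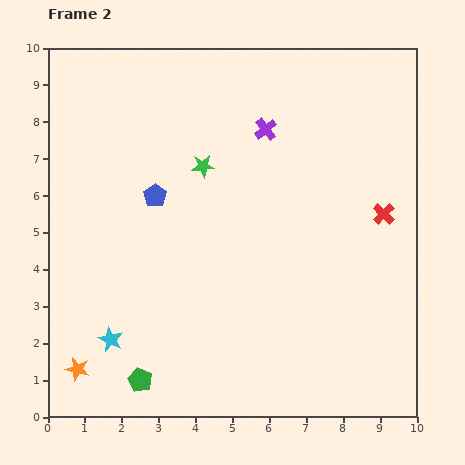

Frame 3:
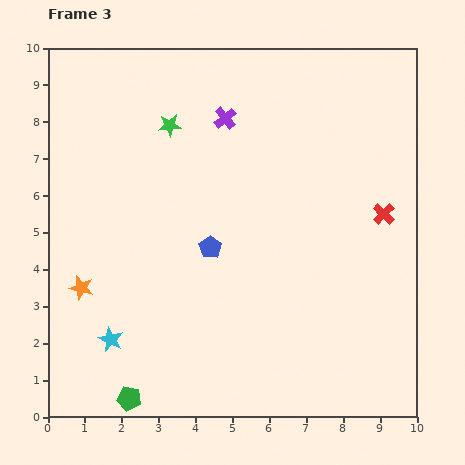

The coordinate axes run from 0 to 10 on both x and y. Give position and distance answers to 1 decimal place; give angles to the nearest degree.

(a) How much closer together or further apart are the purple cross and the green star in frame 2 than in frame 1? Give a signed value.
-0.6

Distance in frame 1: 2.6. Distance in frame 2: 2.0.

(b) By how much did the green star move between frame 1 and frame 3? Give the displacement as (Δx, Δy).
(-1.8, 2.2)

The green star was at (5.1, 5.7) in frame 1 and (3.3, 7.9) in frame 3.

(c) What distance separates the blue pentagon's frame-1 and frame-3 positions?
4.2

The blue pentagon moved from (1.3, 7.4) to (4.4, 4.6), a distance of √(3.1² + 2.8²) ≈ 4.2.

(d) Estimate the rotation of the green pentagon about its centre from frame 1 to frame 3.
31° counter-clockwise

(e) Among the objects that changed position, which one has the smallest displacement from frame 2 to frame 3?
the green pentagon

(moved 0.6)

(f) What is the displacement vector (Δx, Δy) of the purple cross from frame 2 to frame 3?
(-1.1, 0.3)

The purple cross was at (5.9, 7.8) in frame 2 and (4.8, 8.1) in frame 3.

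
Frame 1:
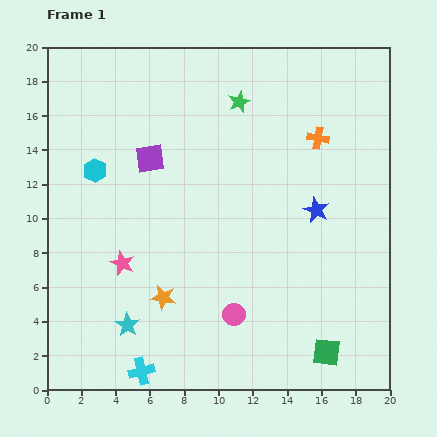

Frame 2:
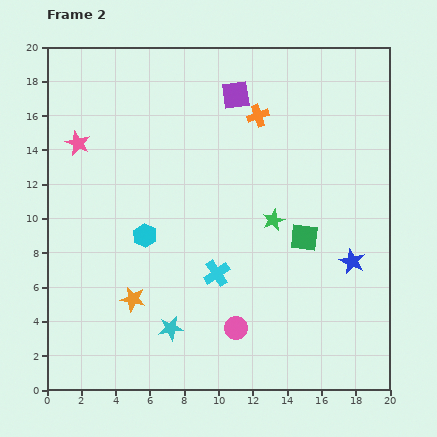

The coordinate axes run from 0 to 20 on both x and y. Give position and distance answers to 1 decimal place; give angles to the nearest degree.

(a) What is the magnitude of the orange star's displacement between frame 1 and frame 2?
1.8

The orange star moved from (6.8, 5.4) to (5.0, 5.3), a distance of √(1.8² + 0.1²) ≈ 1.8.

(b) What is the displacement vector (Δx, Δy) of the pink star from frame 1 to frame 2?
(-2.6, 7.0)

The pink star was at (4.4, 7.4) in frame 1 and (1.8, 14.4) in frame 2.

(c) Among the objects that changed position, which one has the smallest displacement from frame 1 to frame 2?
the pink circle

(moved 0.8)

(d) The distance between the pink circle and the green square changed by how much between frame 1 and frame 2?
+0.8

Distance in frame 1: 5.8. Distance in frame 2: 6.6.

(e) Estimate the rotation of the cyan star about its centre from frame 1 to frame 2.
31° clockwise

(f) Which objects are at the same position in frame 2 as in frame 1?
none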